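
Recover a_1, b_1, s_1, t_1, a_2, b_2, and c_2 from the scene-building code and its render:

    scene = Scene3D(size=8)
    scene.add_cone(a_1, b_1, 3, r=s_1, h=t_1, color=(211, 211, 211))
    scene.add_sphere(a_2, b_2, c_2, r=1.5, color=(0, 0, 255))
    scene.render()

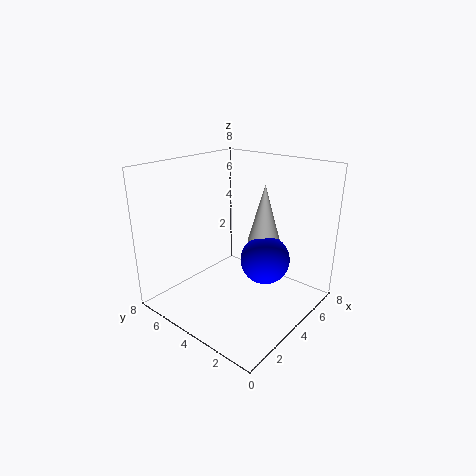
a_1 = 6.5, b_1 = 4, s_1 = 1, t_1 = 3.5, a_2 = 6, b_2 = 3.5, c_2 = 2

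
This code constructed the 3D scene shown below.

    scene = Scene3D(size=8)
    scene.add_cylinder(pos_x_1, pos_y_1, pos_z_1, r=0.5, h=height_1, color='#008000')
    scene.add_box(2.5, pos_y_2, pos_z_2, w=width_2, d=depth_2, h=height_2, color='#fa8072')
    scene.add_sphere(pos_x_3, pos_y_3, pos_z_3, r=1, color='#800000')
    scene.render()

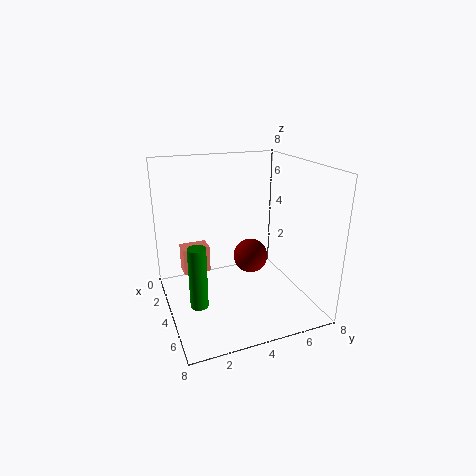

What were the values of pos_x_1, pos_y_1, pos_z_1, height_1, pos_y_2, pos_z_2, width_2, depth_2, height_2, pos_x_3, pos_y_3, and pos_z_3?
pos_x_1 = 4.5; pos_y_1 = 1.5; pos_z_1 = 0.5; height_1 = 3.5; pos_y_2 = 1; pos_z_2 = 2; width_2 = 1; depth_2 = 1.5; height_2 = 1.5; pos_x_3 = 3.5; pos_y_3 = 5; pos_z_3 = 2.5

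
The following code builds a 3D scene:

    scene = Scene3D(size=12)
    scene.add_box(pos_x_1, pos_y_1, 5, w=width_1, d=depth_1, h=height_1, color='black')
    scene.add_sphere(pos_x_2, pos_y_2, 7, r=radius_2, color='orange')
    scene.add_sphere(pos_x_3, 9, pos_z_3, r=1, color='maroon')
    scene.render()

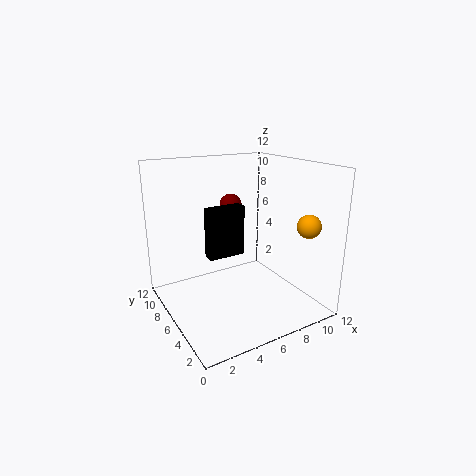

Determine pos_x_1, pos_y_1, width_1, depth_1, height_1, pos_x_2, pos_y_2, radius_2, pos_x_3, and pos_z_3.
pos_x_1 = 3, pos_y_1 = 5, width_1 = 3, depth_1 = 1, height_1 = 4, pos_x_2 = 11, pos_y_2 = 3, radius_2 = 1, pos_x_3 = 7, pos_z_3 = 8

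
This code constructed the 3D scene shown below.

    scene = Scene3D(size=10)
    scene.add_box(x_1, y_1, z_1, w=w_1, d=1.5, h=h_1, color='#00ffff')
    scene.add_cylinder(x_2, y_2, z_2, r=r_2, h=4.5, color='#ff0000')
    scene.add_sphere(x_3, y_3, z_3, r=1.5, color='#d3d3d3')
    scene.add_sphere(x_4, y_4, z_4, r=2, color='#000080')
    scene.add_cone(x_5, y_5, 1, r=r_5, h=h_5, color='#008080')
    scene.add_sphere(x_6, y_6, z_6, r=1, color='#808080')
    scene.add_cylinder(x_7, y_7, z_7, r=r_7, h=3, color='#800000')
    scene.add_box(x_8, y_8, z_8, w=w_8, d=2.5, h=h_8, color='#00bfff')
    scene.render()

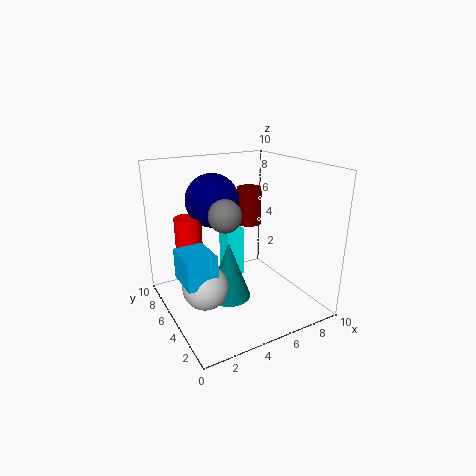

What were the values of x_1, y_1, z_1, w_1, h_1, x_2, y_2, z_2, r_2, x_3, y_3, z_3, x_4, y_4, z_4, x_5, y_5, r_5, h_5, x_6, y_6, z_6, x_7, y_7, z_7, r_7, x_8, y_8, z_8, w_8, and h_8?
x_1 = 5.5, y_1 = 7.5, z_1 = 0.5, w_1 = 1.5, h_1 = 4, x_2 = 2.5, y_2 = 8, z_2 = 1.5, r_2 = 1, x_3 = 2, y_3 = 4, z_3 = 2.5, x_4 = 4.5, y_4 = 8, z_4 = 7, x_5 = 4, y_5 = 4.5, r_5 = 1.5, h_5 = 4, x_6 = 3, y_6 = 3, z_6 = 7.5, x_7 = 8, y_7 = 8.5, z_7 = 4.5, r_7 = 1, x_8 = 0.5, y_8 = 3, z_8 = 3, w_8 = 2, h_8 = 2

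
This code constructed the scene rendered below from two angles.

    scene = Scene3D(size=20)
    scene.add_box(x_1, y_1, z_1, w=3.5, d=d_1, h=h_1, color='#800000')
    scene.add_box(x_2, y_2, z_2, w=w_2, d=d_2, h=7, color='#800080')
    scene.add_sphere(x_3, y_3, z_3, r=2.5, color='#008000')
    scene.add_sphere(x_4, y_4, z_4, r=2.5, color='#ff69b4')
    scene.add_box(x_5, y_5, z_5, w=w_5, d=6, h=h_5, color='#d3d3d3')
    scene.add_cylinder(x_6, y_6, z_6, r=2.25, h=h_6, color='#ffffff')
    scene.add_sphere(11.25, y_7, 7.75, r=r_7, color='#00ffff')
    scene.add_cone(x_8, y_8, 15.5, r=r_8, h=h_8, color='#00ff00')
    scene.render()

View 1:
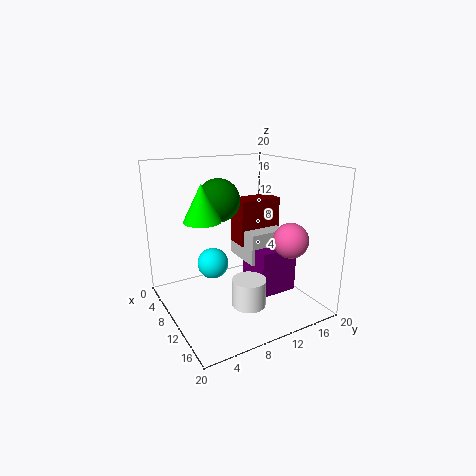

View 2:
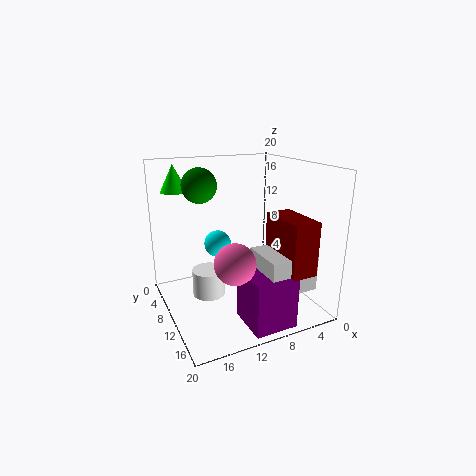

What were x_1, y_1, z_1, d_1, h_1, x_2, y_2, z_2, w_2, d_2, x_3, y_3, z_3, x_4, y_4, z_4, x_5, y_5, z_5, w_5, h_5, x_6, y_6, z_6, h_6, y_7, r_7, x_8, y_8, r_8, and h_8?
x_1 = 3.5
y_1 = 12.5
z_1 = 7
d_1 = 6.75
h_1 = 7
x_2 = 6
y_2 = 13.25
z_2 = 0.25
w_2 = 5.75
d_2 = 6
x_3 = 13.75
y_3 = 5.25
z_3 = 16.75
x_4 = 13.5
y_4 = 16.5
z_4 = 9.5
x_5 = 3
y_5 = 12.75
z_5 = 4.75
w_5 = 6.5
h_5 = 4.75
x_6 = 14.25
y_6 = 9.25
z_6 = 2
h_6 = 3.75
y_7 = 5.5
r_7 = 2
x_8 = 16.5
y_8 = 2
r_8 = 2
h_8 = 4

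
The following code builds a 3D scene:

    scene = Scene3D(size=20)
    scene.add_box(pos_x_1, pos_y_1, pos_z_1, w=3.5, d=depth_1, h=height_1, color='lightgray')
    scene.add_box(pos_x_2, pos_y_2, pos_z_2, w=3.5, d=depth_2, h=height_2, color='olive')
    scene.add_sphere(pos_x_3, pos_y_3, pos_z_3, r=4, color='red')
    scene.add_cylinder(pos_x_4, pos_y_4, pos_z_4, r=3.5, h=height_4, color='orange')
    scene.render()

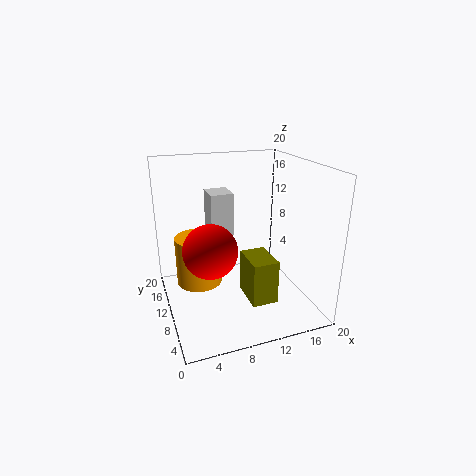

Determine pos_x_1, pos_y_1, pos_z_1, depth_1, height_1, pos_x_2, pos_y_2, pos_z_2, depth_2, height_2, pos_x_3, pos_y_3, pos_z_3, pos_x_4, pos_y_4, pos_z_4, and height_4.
pos_x_1 = 7.5; pos_y_1 = 14.5; pos_z_1 = 8.5; depth_1 = 4; height_1 = 6.5; pos_x_2 = 10; pos_y_2 = 4; pos_z_2 = 2.5; depth_2 = 5; height_2 = 6; pos_x_3 = 6.5; pos_y_3 = 12; pos_z_3 = 7.5; pos_x_4 = 5.5; pos_y_4 = 15.5; pos_z_4 = 1; height_4 = 7.5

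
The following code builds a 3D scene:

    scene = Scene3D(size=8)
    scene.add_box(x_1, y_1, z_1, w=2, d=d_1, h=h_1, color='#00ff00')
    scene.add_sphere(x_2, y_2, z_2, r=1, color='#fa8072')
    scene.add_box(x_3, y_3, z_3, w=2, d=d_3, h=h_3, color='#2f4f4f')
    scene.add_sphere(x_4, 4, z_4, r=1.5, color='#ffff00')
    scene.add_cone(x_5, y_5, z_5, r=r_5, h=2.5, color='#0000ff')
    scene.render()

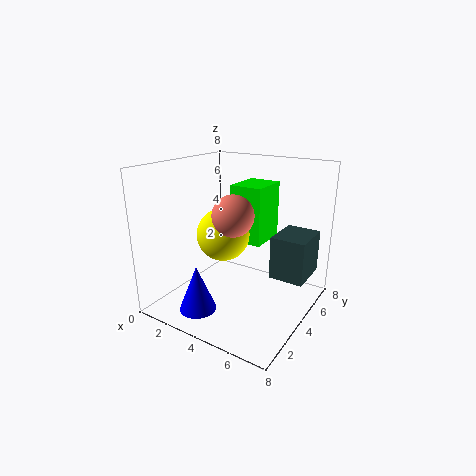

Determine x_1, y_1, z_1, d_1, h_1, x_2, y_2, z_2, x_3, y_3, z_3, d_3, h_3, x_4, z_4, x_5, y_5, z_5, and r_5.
x_1 = 2.5, y_1 = 5.5, z_1 = 3, d_1 = 2.5, h_1 = 3.5, x_2 = 5, y_2 = 2, z_2 = 6, x_3 = 5.5, y_3 = 5, z_3 = 1.5, d_3 = 2.5, h_3 = 2.5, x_4 = 3, z_4 = 4, x_5 = 3, y_5 = 1.5, z_5 = 0.5, r_5 = 1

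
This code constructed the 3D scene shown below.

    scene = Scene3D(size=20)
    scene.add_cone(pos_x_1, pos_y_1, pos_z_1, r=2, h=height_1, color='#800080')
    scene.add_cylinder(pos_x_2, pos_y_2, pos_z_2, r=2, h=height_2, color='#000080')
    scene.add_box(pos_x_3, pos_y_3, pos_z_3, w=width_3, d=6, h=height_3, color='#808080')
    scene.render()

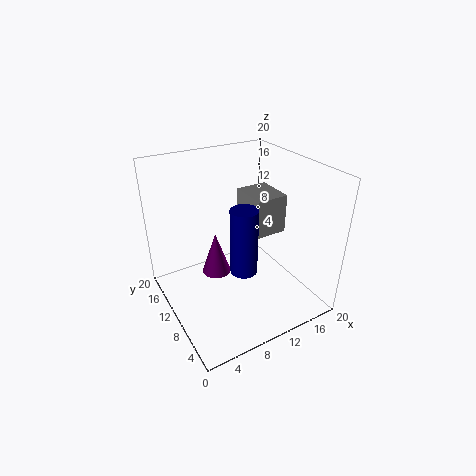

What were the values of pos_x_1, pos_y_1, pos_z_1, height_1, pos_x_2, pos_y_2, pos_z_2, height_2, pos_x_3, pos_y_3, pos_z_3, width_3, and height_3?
pos_x_1 = 7, pos_y_1 = 11, pos_z_1 = 5, height_1 = 6, pos_x_2 = 11, pos_y_2 = 10, pos_z_2 = 4, height_2 = 10, pos_x_3 = 14, pos_y_3 = 11, pos_z_3 = 8, width_3 = 5, height_3 = 6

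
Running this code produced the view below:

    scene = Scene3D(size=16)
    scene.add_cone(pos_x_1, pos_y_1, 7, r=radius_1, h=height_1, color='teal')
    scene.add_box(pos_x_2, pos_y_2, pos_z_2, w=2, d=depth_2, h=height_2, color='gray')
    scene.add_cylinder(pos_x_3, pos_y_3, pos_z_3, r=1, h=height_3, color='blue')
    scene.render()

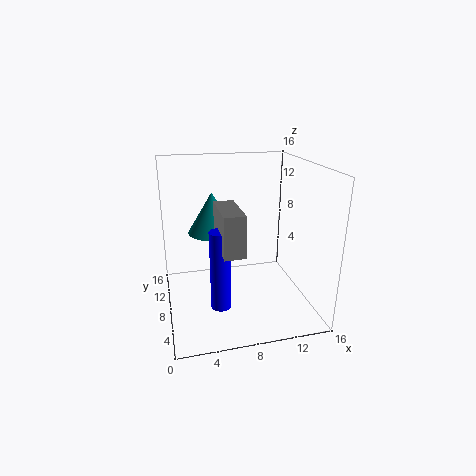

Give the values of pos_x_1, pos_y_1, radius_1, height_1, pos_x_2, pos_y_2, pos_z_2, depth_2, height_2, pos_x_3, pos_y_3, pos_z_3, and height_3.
pos_x_1 = 6; pos_y_1 = 13; radius_1 = 3; height_1 = 5; pos_x_2 = 5; pos_y_2 = 1; pos_z_2 = 9; depth_2 = 5; height_2 = 4; pos_x_3 = 5; pos_y_3 = 3; pos_z_3 = 3; height_3 = 8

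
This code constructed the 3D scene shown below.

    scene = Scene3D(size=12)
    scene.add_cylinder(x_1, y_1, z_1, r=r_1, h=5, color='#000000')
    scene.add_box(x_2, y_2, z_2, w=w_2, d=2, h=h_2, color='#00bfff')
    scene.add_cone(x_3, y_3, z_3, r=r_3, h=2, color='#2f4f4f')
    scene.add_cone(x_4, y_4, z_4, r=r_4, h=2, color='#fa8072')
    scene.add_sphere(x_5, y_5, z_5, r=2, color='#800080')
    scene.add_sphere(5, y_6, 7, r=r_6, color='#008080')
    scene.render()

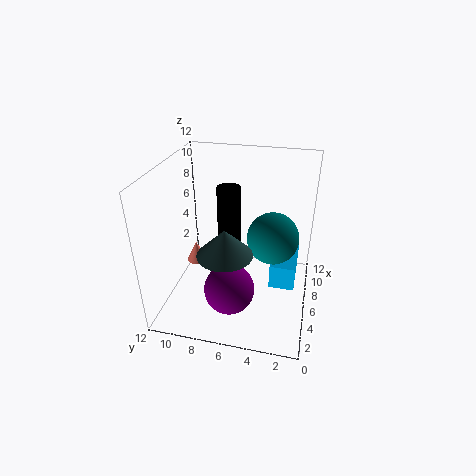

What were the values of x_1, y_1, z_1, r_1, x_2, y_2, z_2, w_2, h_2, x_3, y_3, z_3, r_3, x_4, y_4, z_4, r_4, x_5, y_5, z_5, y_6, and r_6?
x_1 = 7
y_1 = 7
z_1 = 5
r_1 = 1
x_2 = 4
y_2 = 1
z_2 = 3
w_2 = 4
h_2 = 2
x_3 = 2
y_3 = 6
z_3 = 7
r_3 = 2
x_4 = 9
y_4 = 11
z_4 = 1
r_4 = 1
x_5 = 3
y_5 = 6
z_5 = 3
y_6 = 3
r_6 = 2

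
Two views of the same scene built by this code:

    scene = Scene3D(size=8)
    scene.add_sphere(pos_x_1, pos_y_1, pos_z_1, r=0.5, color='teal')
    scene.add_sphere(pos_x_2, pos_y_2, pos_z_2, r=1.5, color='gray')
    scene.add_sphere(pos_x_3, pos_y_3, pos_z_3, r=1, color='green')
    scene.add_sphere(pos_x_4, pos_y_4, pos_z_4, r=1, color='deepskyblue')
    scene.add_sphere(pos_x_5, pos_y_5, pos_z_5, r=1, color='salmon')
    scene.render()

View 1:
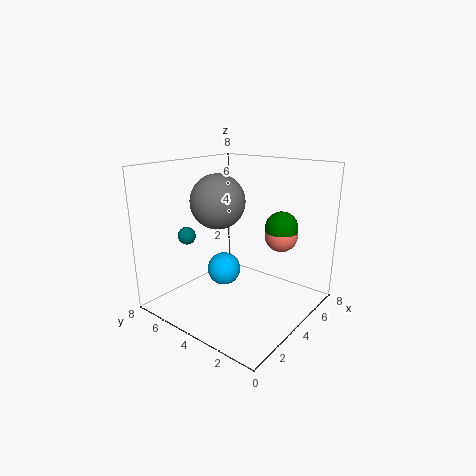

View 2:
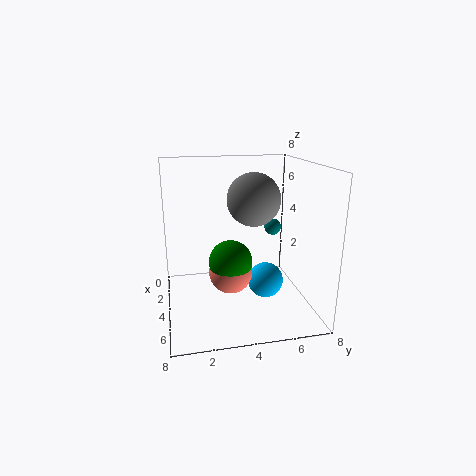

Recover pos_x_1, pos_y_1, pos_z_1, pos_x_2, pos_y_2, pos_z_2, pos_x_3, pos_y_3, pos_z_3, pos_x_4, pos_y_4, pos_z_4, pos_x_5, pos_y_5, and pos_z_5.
pos_x_1 = 2.5; pos_y_1 = 6.5; pos_z_1 = 4; pos_x_2 = 3.5; pos_y_2 = 5; pos_z_2 = 6; pos_x_3 = 7; pos_y_3 = 3; pos_z_3 = 4; pos_x_4 = 4.5; pos_y_4 = 5.5; pos_z_4 = 1.5; pos_x_5 = 7; pos_y_5 = 3; pos_z_5 = 3.5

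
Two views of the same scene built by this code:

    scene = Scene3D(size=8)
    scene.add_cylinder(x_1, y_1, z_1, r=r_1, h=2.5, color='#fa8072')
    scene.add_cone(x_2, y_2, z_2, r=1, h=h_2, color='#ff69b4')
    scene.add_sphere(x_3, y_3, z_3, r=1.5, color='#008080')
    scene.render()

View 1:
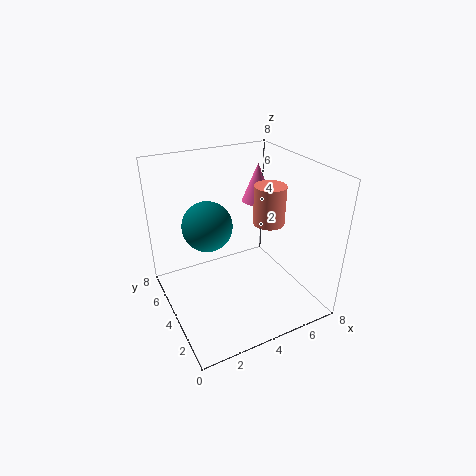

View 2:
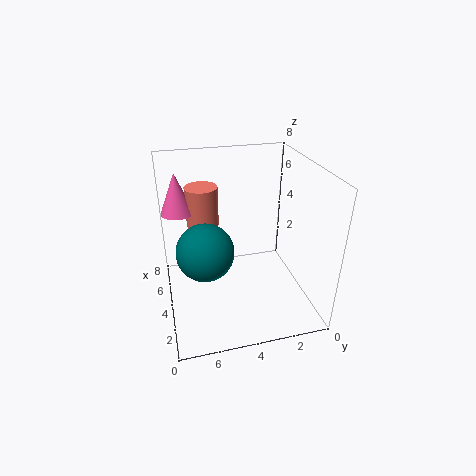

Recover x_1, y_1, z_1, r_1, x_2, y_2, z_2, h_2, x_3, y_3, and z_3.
x_1 = 7, y_1 = 5.5, z_1 = 3.5, r_1 = 1, x_2 = 7, y_2 = 7, z_2 = 4.5, h_2 = 2.5, x_3 = 3, y_3 = 6, z_3 = 4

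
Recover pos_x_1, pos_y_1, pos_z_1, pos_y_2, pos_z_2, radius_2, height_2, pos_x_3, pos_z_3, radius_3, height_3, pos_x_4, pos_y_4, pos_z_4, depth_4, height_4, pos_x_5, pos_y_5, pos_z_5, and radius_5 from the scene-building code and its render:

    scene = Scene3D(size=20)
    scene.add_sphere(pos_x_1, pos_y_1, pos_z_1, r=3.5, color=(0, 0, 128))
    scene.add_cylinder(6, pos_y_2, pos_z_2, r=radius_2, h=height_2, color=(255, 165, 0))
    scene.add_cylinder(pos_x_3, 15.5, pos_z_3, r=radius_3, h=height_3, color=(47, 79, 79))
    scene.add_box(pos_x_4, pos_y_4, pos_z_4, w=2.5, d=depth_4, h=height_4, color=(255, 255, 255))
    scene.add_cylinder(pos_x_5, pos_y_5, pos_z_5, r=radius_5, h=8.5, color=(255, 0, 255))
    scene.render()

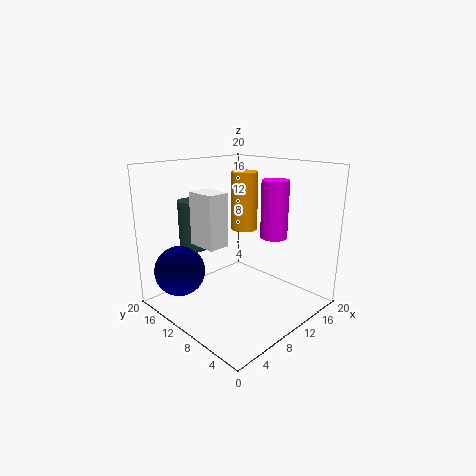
pos_x_1 = 3.5
pos_y_1 = 15
pos_z_1 = 5.5
pos_y_2 = 5
pos_z_2 = 13.5
radius_2 = 1.5
height_2 = 6.5
pos_x_3 = 6.5
pos_z_3 = 8
radius_3 = 2
height_3 = 7
pos_x_4 = 1
pos_y_4 = 5
pos_z_4 = 12
depth_4 = 3.5
height_4 = 6
pos_x_5 = 16
pos_y_5 = 8.5
pos_z_5 = 9
radius_5 = 2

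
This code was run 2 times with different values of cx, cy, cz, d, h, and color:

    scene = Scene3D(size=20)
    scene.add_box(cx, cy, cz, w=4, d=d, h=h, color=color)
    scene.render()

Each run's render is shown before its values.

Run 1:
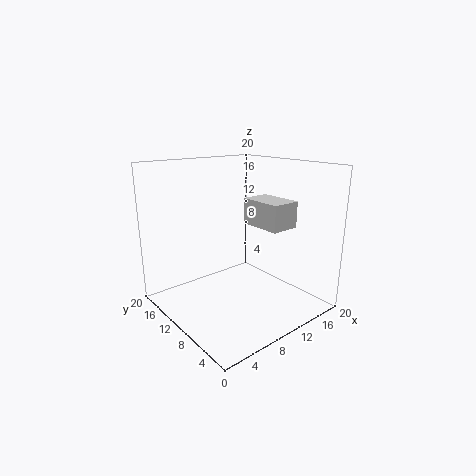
cx = 11; cy = 4; cz = 12; d = 6; h = 3.5; color = 'lightgray'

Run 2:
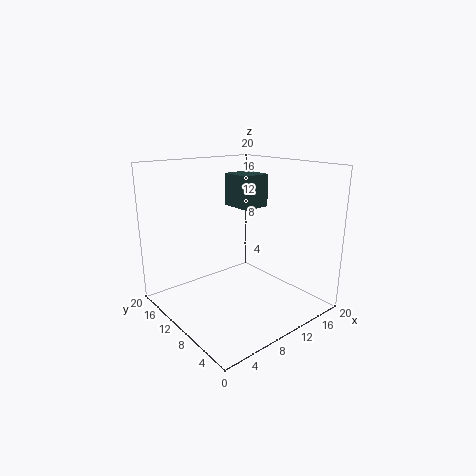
cx = 10.5; cy = 9; cz = 14; d = 4.5; h = 4.5; color = 'darkslategray'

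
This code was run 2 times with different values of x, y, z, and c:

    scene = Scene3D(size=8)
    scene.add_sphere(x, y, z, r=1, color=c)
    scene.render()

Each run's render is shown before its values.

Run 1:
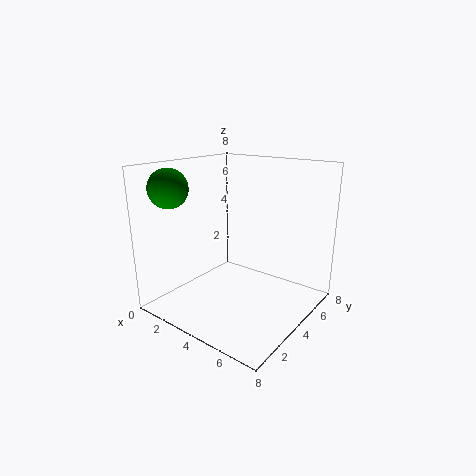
x = 2, y = 1, z = 7, c = 'green'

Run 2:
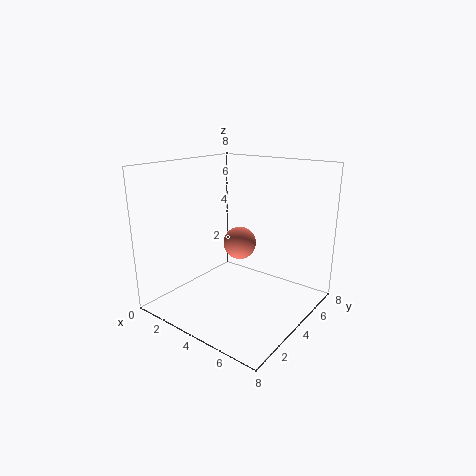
x = 3, y = 5.5, z = 3, c = 'salmon'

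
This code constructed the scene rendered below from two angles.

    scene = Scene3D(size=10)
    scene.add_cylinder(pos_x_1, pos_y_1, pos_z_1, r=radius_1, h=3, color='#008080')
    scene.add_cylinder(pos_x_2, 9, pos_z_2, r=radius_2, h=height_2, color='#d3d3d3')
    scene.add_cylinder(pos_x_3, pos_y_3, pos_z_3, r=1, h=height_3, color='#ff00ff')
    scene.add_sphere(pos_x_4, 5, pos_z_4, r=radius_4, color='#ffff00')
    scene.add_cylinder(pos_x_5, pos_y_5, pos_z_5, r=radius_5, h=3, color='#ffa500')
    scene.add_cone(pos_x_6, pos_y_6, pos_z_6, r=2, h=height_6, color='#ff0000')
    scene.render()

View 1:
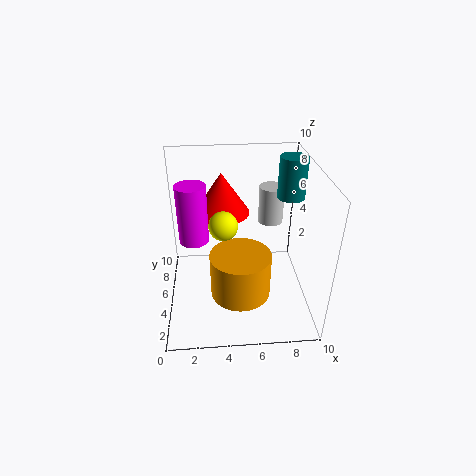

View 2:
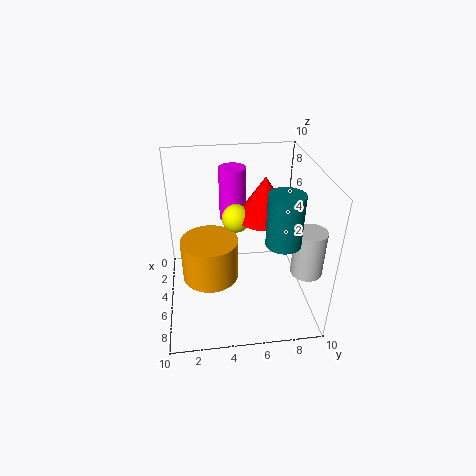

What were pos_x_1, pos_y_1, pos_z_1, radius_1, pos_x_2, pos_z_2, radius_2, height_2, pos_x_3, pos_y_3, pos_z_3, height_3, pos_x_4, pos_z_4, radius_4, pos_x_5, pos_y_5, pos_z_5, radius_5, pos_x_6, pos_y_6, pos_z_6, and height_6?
pos_x_1 = 9, pos_y_1 = 7, pos_z_1 = 7, radius_1 = 1, pos_x_2 = 8, pos_z_2 = 4, radius_2 = 1, height_2 = 3, pos_x_3 = 2, pos_y_3 = 5, pos_z_3 = 5, height_3 = 4, pos_x_4 = 4, pos_z_4 = 6, radius_4 = 1, pos_x_5 = 5, pos_y_5 = 3, pos_z_5 = 2, radius_5 = 2, pos_x_6 = 4, pos_y_6 = 7, pos_z_6 = 6, height_6 = 3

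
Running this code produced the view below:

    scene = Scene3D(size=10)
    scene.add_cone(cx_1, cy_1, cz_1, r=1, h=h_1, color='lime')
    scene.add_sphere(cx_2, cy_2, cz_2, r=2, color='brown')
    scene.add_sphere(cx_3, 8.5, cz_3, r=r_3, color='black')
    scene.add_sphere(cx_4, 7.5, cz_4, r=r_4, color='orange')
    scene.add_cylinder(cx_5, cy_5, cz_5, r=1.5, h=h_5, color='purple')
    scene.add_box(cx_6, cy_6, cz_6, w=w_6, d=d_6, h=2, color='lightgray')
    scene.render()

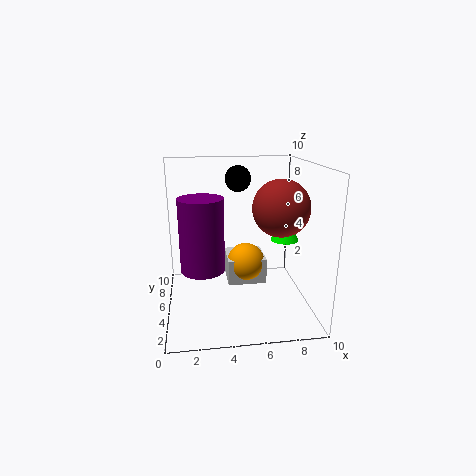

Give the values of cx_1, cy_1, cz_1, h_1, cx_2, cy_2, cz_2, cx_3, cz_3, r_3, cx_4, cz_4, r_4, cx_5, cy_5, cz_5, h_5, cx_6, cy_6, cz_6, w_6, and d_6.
cx_1 = 8.5, cy_1 = 5.5, cz_1 = 4.5, h_1 = 2, cx_2 = 8, cy_2 = 5, cz_2 = 7, cx_3 = 5.5, cz_3 = 8.5, r_3 = 1, cx_4 = 6, cz_4 = 2, r_4 = 1.5, cx_5 = 2.5, cy_5 = 4.5, cz_5 = 3, h_5 = 5, cx_6 = 4.5, cy_6 = 6.5, cz_6 = 0.5, w_6 = 3, d_6 = 3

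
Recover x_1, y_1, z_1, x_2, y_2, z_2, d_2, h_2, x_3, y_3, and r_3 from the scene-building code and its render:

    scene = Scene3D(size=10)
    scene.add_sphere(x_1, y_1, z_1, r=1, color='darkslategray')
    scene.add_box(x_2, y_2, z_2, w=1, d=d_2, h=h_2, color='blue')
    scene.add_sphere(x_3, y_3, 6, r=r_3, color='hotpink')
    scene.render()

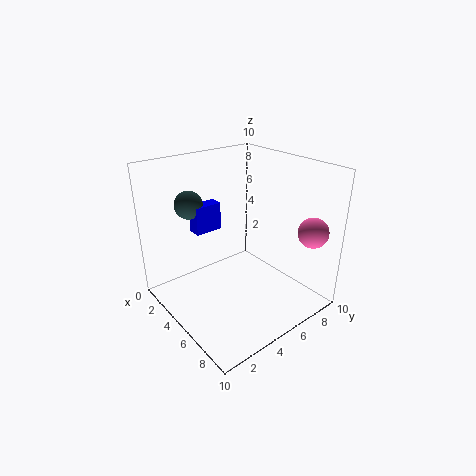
x_1 = 2
y_1 = 3
z_1 = 7
x_2 = 2
y_2 = 3
z_2 = 5
d_2 = 2
h_2 = 2
x_3 = 9
y_3 = 8
r_3 = 1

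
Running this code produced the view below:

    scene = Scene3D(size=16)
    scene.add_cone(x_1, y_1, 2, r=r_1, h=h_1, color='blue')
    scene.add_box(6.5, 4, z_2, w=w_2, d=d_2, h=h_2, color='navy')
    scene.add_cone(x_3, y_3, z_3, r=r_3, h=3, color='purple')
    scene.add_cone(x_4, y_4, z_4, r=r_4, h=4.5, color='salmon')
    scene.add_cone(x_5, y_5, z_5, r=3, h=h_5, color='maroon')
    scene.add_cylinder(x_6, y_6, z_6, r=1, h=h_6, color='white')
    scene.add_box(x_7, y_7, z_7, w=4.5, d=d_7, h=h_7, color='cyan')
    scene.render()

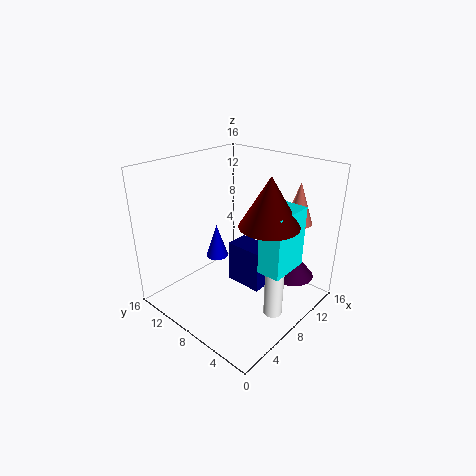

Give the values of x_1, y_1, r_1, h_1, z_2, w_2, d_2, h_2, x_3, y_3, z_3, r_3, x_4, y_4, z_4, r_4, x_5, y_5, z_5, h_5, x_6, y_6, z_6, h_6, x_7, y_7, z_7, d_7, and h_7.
x_1 = 11, y_1 = 14.5, r_1 = 1.5, h_1 = 4.5, z_2 = 3.5, w_2 = 2.5, d_2 = 4, h_2 = 4.5, x_3 = 12.5, y_3 = 3.5, z_3 = 3, r_3 = 2.5, x_4 = 12, y_4 = 3, z_4 = 10, r_4 = 1.5, x_5 = 7.5, y_5 = 3.5, z_5 = 11, h_5 = 5, x_6 = 7.5, y_6 = 2.5, z_6 = 1, h_6 = 6.5, x_7 = 6.5, y_7 = 1.5, z_7 = 6, d_7 = 2.5, h_7 = 6.5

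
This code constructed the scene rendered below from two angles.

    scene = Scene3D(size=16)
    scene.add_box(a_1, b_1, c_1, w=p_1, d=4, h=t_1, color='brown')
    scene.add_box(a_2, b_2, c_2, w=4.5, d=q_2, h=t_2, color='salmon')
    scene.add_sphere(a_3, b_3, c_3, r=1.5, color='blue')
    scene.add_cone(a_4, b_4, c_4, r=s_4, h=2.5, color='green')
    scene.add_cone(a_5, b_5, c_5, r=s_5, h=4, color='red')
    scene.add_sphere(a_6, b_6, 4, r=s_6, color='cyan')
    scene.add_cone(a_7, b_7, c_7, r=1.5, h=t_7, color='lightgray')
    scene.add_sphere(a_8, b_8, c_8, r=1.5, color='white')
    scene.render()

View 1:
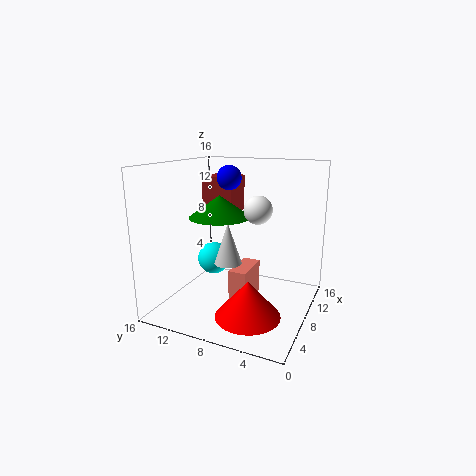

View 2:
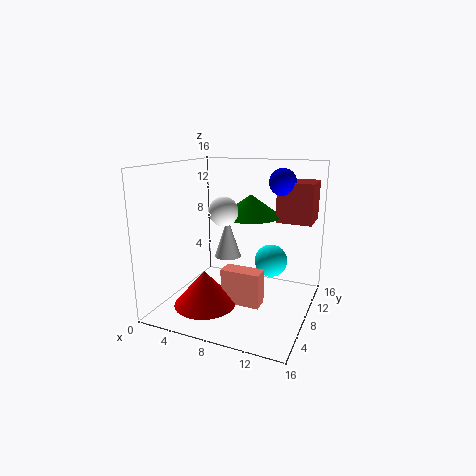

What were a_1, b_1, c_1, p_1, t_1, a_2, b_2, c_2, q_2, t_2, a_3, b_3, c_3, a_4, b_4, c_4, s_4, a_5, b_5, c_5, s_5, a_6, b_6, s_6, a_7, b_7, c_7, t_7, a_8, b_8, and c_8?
a_1 = 11.5
b_1 = 10.5
c_1 = 9.5
p_1 = 4
t_1 = 4.5
a_2 = 6.5
b_2 = 6.5
c_2 = 0.5
q_2 = 2
t_2 = 4
a_3 = 12
b_3 = 11
c_3 = 14
a_4 = 8.5
b_4 = 10.5
c_4 = 10
s_4 = 3.5
a_5 = 5
b_5 = 5.5
c_5 = 0.5
s_5 = 3.5
a_6 = 10.5
b_6 = 12.5
s_6 = 2
a_7 = 6.5
b_7 = 8.5
c_7 = 5.5
t_7 = 4.5
a_8 = 7.5
b_8 = 5.5
c_8 = 11.5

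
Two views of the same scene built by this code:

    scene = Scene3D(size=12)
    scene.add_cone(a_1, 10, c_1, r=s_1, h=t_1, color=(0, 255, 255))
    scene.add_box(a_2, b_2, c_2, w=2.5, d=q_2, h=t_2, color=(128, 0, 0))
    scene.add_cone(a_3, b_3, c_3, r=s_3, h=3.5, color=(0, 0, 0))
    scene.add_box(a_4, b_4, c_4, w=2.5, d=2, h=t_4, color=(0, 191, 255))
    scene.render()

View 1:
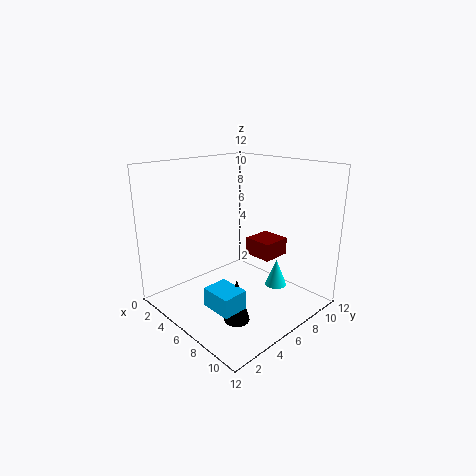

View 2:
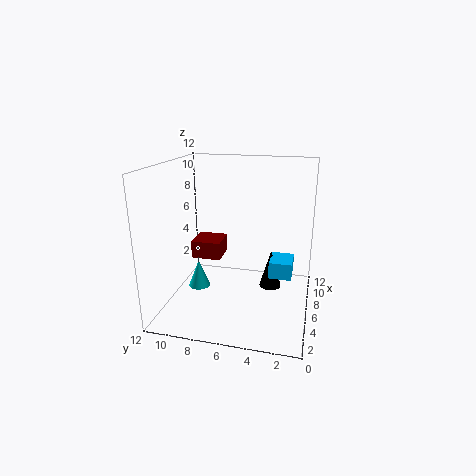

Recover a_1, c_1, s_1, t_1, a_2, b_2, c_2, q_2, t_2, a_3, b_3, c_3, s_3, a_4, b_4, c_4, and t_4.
a_1 = 7; c_1 = 0.5; s_1 = 1; t_1 = 2.5; a_2 = 5.5; b_2 = 7.5; c_2 = 4; q_2 = 2.5; t_2 = 1.5; a_3 = 8.5; b_3 = 3.5; c_3 = 0.5; s_3 = 1; a_4 = 7; b_4 = 1.5; c_4 = 2; t_4 = 1.5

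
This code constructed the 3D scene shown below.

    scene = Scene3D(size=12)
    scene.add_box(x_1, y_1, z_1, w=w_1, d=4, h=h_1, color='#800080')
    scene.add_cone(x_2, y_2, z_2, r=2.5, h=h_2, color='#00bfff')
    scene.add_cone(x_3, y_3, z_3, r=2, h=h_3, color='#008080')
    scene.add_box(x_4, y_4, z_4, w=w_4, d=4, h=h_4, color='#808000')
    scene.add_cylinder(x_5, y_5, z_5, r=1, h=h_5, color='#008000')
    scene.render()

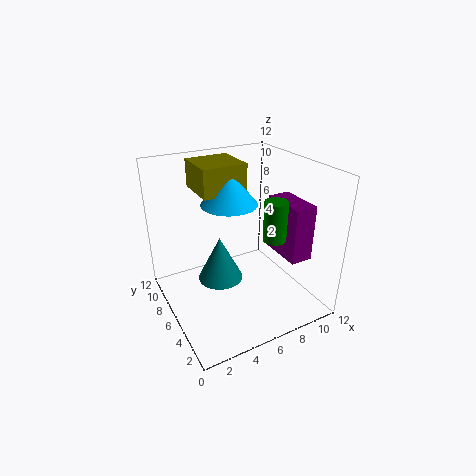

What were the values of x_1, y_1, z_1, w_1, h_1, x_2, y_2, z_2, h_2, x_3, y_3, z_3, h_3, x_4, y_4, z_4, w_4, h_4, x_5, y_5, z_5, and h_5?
x_1 = 10, y_1 = 3.5, z_1 = 3.5, w_1 = 2, h_1 = 5, x_2 = 6.5, y_2 = 8.5, z_2 = 8, h_2 = 3, x_3 = 5, y_3 = 7.5, z_3 = 1.5, h_3 = 4, x_4 = 4, y_4 = 8, z_4 = 9, w_4 = 4, h_4 = 2.5, x_5 = 9, y_5 = 5, z_5 = 5.5, h_5 = 3.5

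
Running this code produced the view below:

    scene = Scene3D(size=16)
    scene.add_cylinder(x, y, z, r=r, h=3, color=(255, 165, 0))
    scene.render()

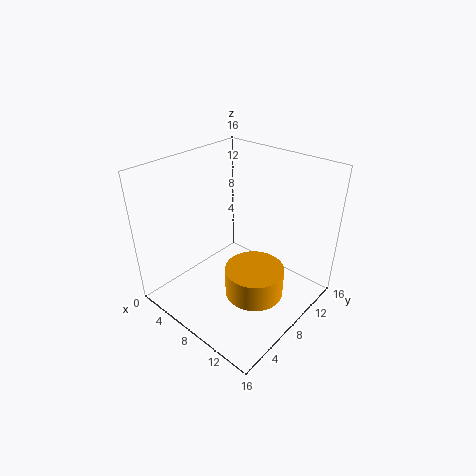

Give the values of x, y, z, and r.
x = 12
y = 6
z = 4
r = 3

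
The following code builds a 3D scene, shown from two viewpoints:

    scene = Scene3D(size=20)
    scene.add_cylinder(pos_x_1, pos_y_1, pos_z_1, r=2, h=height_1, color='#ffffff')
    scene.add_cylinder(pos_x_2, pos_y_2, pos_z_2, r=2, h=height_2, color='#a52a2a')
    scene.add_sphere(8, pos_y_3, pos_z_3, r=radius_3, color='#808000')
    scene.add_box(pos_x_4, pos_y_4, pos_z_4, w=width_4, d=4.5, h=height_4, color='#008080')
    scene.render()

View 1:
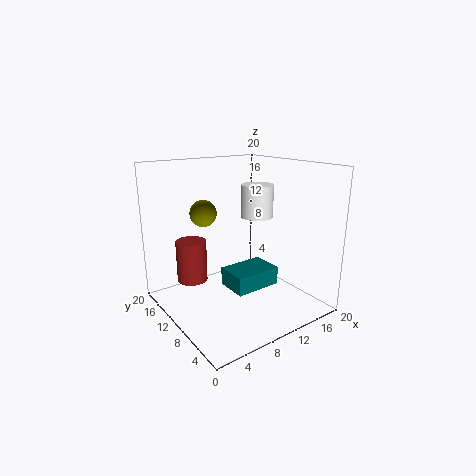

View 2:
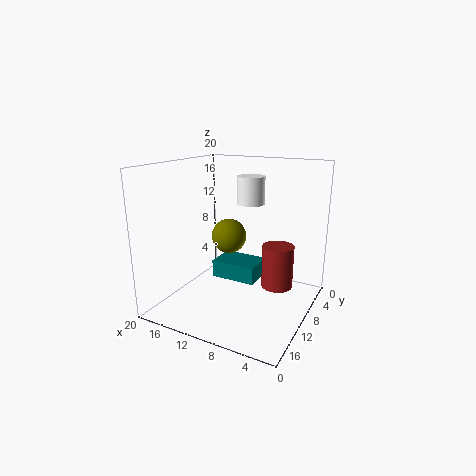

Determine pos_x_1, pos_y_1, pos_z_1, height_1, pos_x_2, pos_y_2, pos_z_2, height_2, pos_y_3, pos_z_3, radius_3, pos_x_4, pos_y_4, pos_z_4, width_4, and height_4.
pos_x_1 = 10, pos_y_1 = 6, pos_z_1 = 14, height_1 = 4, pos_x_2 = 3.5, pos_y_2 = 11.5, pos_z_2 = 5, height_2 = 5.5, pos_y_3 = 16, pos_z_3 = 12.5, radius_3 = 2, pos_x_4 = 7.5, pos_y_4 = 6, pos_z_4 = 3.5, width_4 = 6.5, height_4 = 2.5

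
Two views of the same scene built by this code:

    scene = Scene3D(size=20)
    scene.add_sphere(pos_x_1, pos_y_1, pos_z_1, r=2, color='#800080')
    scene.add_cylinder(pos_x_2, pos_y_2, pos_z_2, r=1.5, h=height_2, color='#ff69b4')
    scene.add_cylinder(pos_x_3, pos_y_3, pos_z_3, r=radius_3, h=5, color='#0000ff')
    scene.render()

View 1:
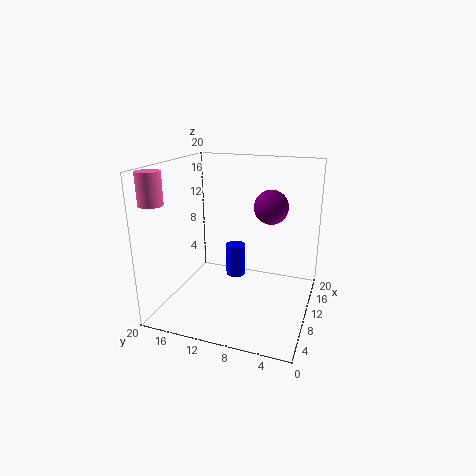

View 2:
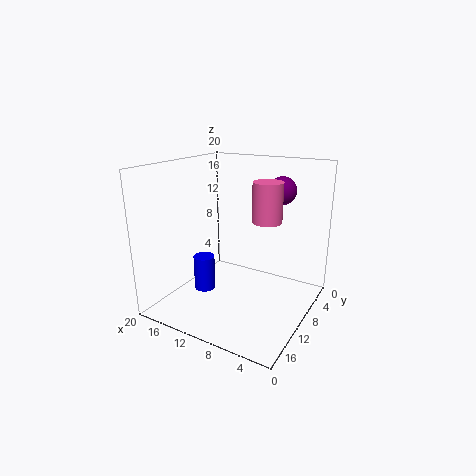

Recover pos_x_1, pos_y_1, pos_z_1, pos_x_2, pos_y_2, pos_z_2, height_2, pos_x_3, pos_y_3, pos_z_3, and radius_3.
pos_x_1 = 6
pos_y_1 = 4.5
pos_z_1 = 16
pos_x_2 = 2
pos_y_2 = 18
pos_z_2 = 16
height_2 = 4
pos_x_3 = 14.5
pos_y_3 = 12
pos_z_3 = 2
radius_3 = 1.5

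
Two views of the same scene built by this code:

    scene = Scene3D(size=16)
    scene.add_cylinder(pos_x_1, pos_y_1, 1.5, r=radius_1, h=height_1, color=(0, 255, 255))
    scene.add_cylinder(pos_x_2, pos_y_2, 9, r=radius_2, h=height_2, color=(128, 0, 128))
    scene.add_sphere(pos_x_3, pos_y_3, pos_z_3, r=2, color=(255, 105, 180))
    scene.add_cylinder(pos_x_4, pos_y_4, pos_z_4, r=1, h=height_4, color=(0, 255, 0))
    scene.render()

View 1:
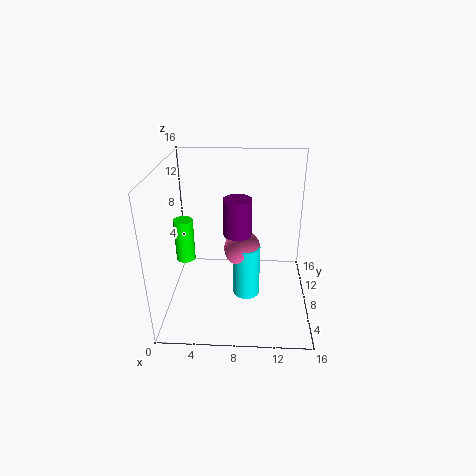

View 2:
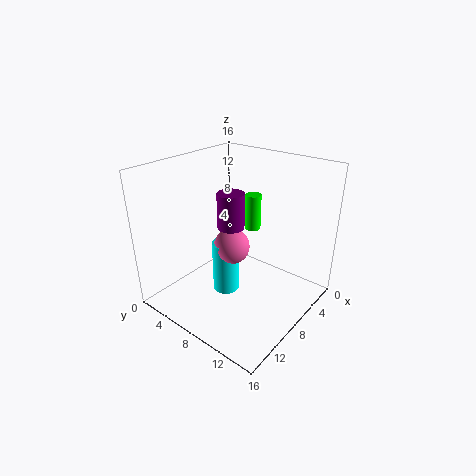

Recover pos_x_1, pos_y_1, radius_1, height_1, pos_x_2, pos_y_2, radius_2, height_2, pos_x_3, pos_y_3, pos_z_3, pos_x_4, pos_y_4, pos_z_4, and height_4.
pos_x_1 = 9; pos_y_1 = 7; radius_1 = 1.5; height_1 = 6; pos_x_2 = 8; pos_y_2 = 7; radius_2 = 1.5; height_2 = 4; pos_x_3 = 8.5; pos_y_3 = 7.5; pos_z_3 = 7; pos_x_4 = 2.5; pos_y_4 = 6; pos_z_4 = 6.5; height_4 = 4.5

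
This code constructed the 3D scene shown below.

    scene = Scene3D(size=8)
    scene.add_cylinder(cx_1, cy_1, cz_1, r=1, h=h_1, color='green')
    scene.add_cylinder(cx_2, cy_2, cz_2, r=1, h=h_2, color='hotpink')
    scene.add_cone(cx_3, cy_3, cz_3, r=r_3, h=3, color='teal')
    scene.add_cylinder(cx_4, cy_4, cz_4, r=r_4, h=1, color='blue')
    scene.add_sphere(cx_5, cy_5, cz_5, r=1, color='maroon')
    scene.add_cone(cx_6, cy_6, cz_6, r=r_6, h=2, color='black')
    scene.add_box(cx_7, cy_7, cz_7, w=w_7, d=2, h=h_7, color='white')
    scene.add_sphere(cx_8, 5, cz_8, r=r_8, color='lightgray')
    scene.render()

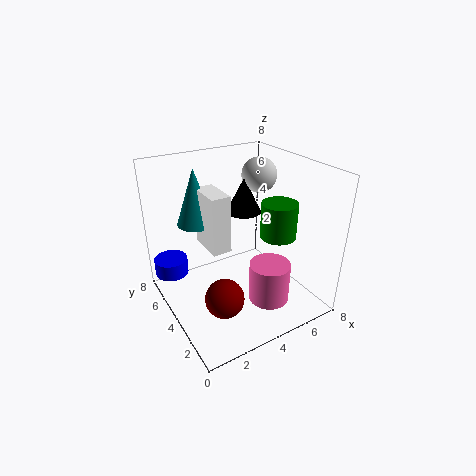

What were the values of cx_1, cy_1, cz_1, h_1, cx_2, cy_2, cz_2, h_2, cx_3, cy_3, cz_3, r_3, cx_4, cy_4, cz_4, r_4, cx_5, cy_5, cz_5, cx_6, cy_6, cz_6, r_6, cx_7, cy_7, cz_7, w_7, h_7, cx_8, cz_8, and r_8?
cx_1 = 6
cy_1 = 3
cz_1 = 4
h_1 = 2
cx_2 = 4
cy_2 = 1
cz_2 = 2
h_2 = 2
cx_3 = 2
cy_3 = 5
cz_3 = 5
r_3 = 1
cx_4 = 1
cy_4 = 7
cz_4 = 1
r_4 = 1
cx_5 = 2
cy_5 = 2
cz_5 = 2
cx_6 = 5
cy_6 = 5
cz_6 = 5
r_6 = 1
cx_7 = 2
cy_7 = 3
cz_7 = 4
w_7 = 1
h_7 = 3
cx_8 = 6
cz_8 = 7
r_8 = 1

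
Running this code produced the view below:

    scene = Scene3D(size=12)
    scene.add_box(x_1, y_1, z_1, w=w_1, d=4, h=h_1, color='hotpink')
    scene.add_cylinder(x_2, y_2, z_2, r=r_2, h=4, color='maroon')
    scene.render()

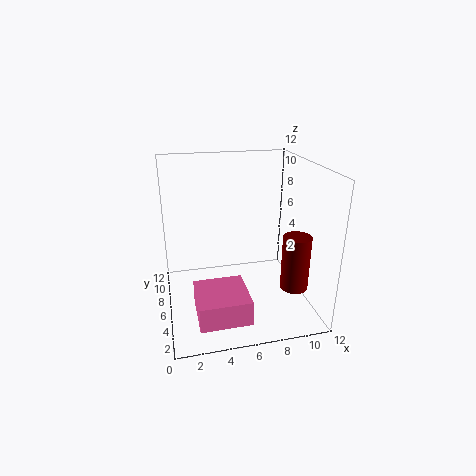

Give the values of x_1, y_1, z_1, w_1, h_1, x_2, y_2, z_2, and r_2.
x_1 = 2, y_1 = 1, z_1 = 1, w_1 = 4, h_1 = 2, x_2 = 9, y_2 = 1, z_2 = 4, r_2 = 1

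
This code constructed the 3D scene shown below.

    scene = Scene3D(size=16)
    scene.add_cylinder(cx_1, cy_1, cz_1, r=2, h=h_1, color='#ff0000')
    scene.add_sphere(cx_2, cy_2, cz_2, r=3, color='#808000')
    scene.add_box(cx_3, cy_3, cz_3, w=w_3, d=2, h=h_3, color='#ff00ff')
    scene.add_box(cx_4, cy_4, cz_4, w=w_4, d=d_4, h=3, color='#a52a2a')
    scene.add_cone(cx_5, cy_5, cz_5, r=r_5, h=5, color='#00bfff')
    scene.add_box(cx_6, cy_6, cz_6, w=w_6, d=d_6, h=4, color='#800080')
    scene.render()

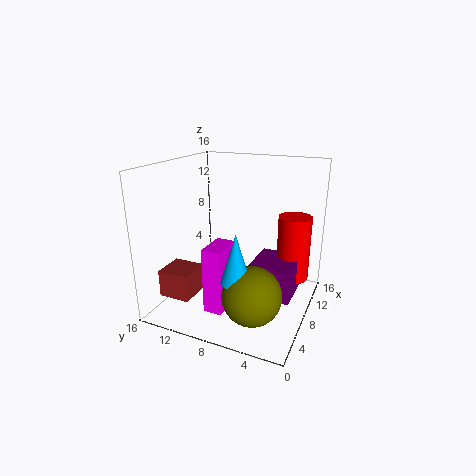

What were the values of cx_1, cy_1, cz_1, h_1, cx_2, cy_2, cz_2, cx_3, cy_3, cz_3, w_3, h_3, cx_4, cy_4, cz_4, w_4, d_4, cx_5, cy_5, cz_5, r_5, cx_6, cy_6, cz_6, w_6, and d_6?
cx_1 = 13.5, cy_1 = 3, cz_1 = 1.5, h_1 = 8, cx_2 = 3.5, cy_2 = 4.5, cz_2 = 4, cx_3 = 2.5, cy_3 = 7.5, cz_3 = 1.5, w_3 = 3.5, h_3 = 7, cx_4 = 2.5, cy_4 = 11.5, cz_4 = 2, w_4 = 3.5, d_4 = 3.5, cx_5 = 3, cy_5 = 6, cz_5 = 5.5, r_5 = 1.5, cx_6 = 8.5, cy_6 = 2, cz_6 = 0.5, w_6 = 5.5, d_6 = 5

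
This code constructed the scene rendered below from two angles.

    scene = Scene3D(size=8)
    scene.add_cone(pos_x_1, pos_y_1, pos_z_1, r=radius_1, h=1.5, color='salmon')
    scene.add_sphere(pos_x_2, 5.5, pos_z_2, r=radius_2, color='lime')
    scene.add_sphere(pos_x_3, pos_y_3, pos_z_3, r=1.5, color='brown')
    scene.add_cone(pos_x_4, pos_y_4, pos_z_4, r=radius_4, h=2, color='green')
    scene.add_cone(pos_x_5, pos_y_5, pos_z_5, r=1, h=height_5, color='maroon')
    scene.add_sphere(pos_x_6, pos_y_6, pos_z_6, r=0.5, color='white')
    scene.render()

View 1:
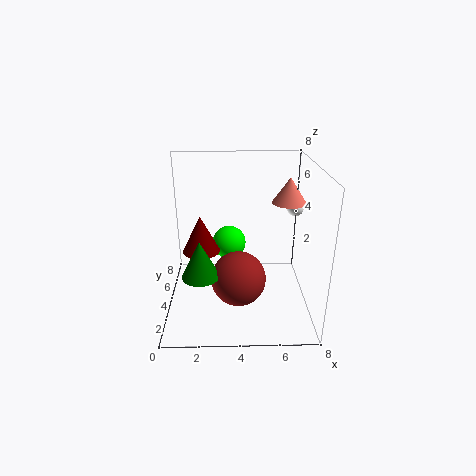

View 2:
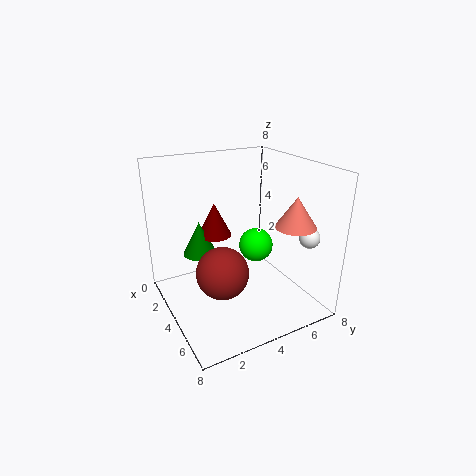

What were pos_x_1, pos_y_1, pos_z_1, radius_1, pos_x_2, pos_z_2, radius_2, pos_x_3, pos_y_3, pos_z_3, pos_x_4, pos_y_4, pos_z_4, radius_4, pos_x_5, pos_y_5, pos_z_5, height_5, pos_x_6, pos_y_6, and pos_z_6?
pos_x_1 = 7, pos_y_1 = 5.5, pos_z_1 = 5.5, radius_1 = 1, pos_x_2 = 3.5, pos_z_2 = 3, radius_2 = 1, pos_x_3 = 4, pos_y_3 = 3, pos_z_3 = 2, pos_x_4 = 2, pos_y_4 = 2.5, pos_z_4 = 2.5, radius_4 = 1, pos_x_5 = 2, pos_y_5 = 3.5, pos_z_5 = 3.5, height_5 = 2, pos_x_6 = 7.5, pos_y_6 = 6, pos_z_6 = 5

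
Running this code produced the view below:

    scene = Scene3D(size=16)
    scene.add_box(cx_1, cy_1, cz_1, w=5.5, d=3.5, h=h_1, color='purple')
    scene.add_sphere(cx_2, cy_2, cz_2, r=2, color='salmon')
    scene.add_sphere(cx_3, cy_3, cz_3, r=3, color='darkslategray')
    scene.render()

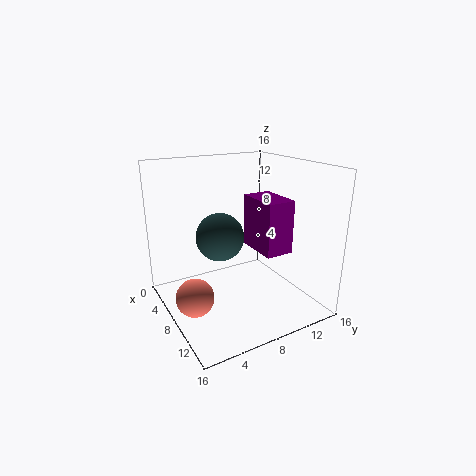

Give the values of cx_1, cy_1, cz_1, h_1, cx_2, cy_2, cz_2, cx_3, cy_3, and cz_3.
cx_1 = 3.5; cy_1 = 11.5; cz_1 = 5; h_1 = 6.5; cx_2 = 9.5; cy_2 = 2; cz_2 = 3; cx_3 = 3.5; cy_3 = 8; cz_3 = 6.5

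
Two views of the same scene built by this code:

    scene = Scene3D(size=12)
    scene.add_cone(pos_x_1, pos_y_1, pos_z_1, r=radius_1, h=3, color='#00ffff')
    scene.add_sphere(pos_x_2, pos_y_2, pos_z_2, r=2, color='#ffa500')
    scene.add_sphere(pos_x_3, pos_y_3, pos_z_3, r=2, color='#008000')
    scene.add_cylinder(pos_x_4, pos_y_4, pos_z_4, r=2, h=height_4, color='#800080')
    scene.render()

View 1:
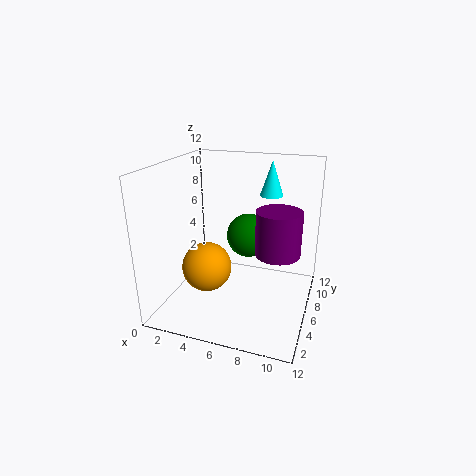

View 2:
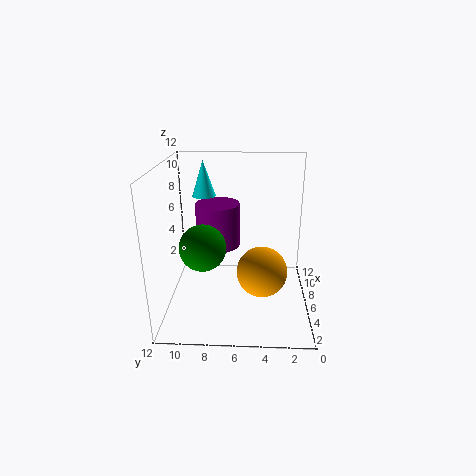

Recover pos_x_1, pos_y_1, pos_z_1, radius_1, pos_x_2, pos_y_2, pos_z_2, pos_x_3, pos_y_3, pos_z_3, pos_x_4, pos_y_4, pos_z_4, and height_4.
pos_x_1 = 8; pos_y_1 = 9; pos_z_1 = 9; radius_1 = 1; pos_x_2 = 4; pos_y_2 = 4; pos_z_2 = 4; pos_x_3 = 6; pos_y_3 = 9; pos_z_3 = 5; pos_x_4 = 9; pos_y_4 = 8; pos_z_4 = 4; height_4 = 4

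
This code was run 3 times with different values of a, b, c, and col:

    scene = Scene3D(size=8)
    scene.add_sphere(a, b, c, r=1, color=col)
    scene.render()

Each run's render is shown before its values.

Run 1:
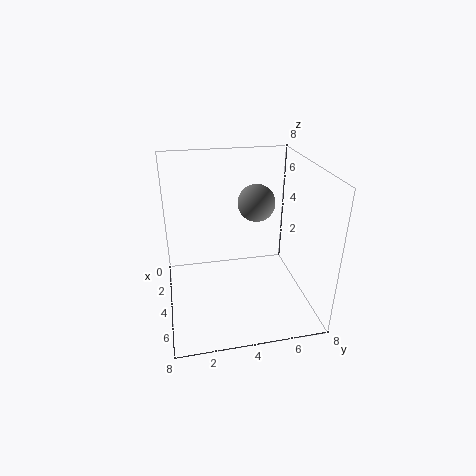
a = 4, b = 5, c = 6, col = 'gray'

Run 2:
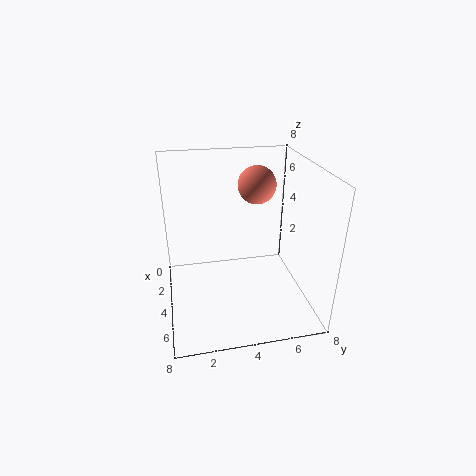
a = 4, b = 5, c = 7, col = 'salmon'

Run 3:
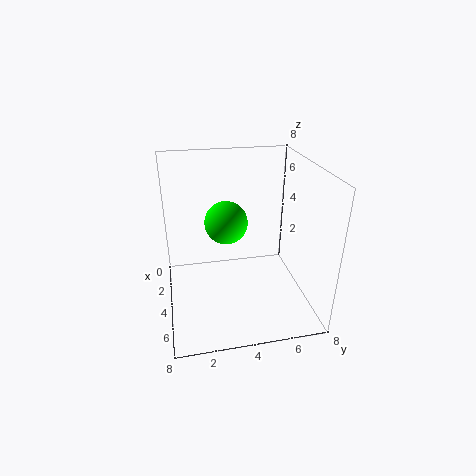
a = 6, b = 3, c = 6, col = 'lime'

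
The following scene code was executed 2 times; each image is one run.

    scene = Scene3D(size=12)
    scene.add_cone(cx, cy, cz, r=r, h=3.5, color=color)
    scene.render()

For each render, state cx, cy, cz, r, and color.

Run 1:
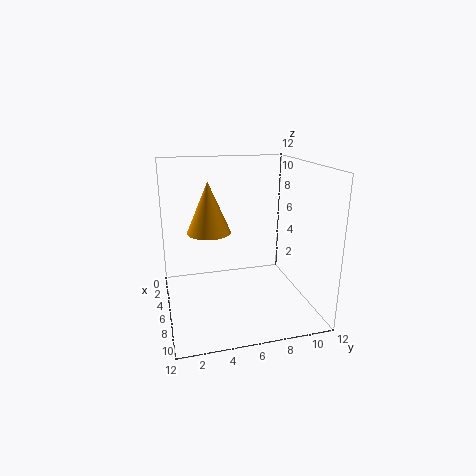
cx = 9.5
cy = 3
cz = 8
r = 1.5
color = 'orange'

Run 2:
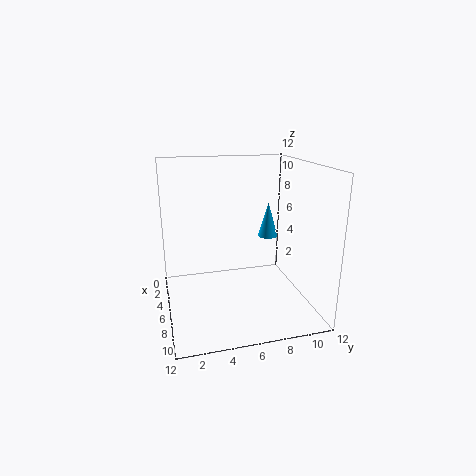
cx = 1
cy = 10.5
cz = 4
r = 1
color = 'deepskyblue'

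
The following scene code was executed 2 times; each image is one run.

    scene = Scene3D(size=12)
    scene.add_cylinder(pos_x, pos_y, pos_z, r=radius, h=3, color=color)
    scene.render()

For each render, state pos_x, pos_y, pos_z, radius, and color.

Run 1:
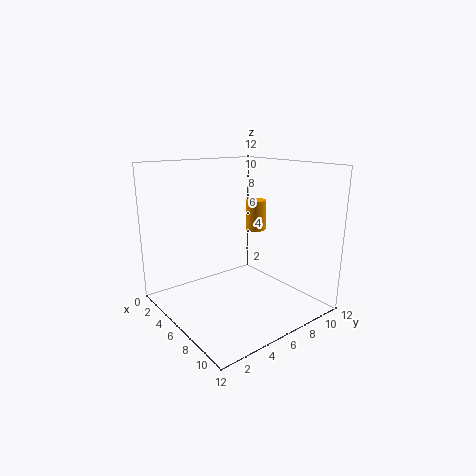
pos_x = 2.5
pos_y = 11
pos_z = 5
radius = 1
color = 'orange'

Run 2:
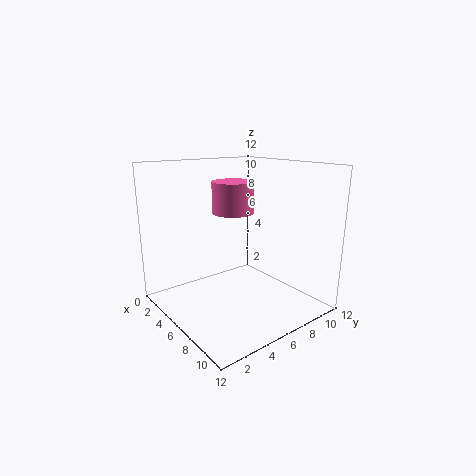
pos_x = 2
pos_y = 8.5
pos_z = 7
radius = 2
color = 'hotpink'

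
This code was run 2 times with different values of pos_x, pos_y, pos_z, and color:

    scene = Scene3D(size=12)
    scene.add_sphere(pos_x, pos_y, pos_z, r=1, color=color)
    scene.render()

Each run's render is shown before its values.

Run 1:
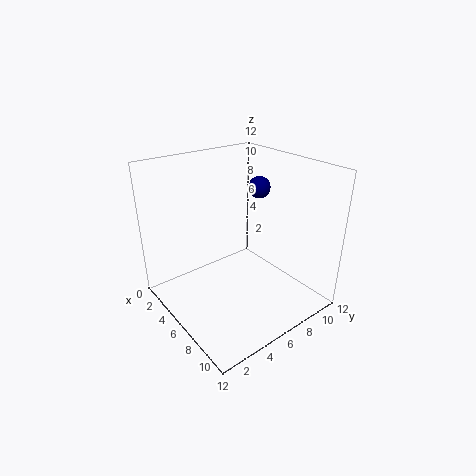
pos_x = 4
pos_y = 10
pos_z = 9
color = 'navy'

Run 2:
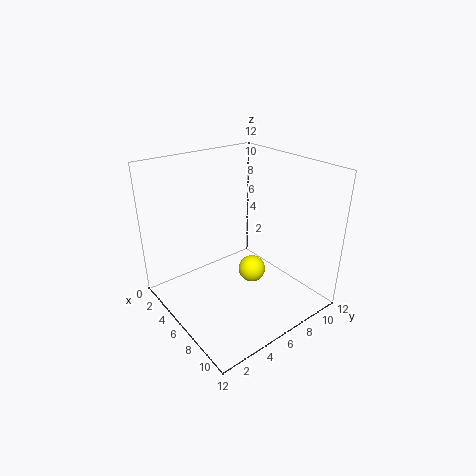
pos_x = 9
pos_y = 5
pos_z = 5
color = 'yellow'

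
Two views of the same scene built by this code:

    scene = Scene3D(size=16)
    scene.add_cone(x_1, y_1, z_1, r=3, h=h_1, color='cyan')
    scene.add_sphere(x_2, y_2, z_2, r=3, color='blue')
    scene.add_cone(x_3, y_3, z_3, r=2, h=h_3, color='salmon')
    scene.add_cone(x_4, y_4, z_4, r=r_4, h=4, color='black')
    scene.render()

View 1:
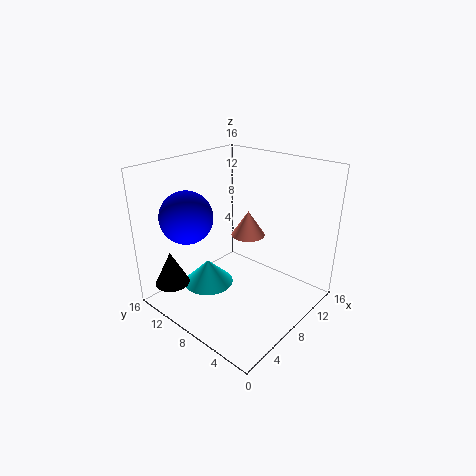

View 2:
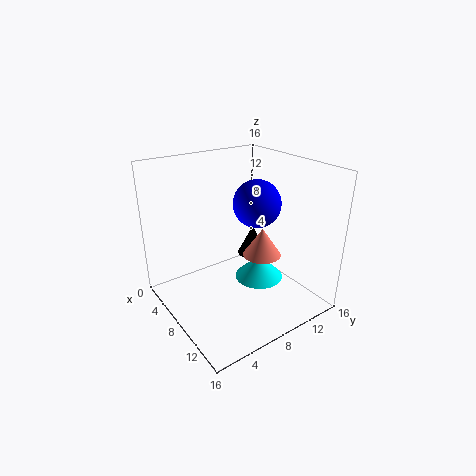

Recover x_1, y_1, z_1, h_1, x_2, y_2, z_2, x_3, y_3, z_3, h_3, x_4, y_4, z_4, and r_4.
x_1 = 7, y_1 = 12, z_1 = 1, h_1 = 3, x_2 = 5, y_2 = 13, z_2 = 10, x_3 = 11, y_3 = 9, z_3 = 7, h_3 = 3, x_4 = 3, y_4 = 14, z_4 = 2, r_4 = 2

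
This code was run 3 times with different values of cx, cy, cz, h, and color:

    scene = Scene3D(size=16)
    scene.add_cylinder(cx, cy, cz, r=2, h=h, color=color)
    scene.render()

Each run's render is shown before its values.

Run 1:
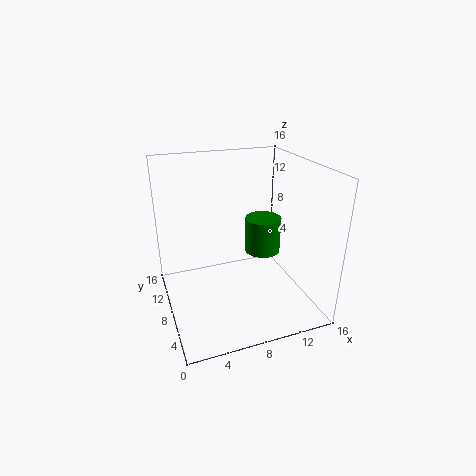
cx = 11, cy = 8, cz = 6, h = 4, color = 'green'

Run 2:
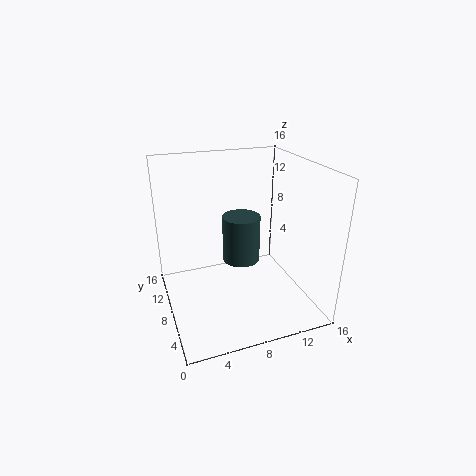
cx = 8, cy = 7, cz = 6, h = 5, color = 'darkslategray'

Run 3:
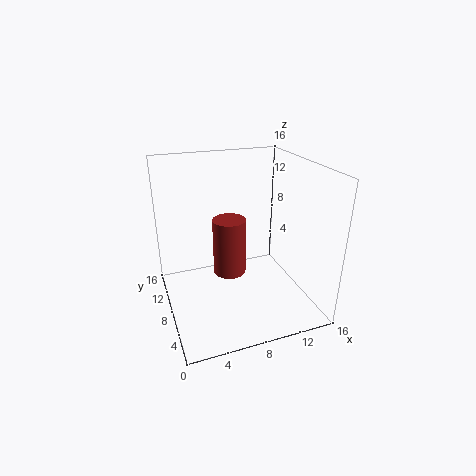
cx = 8, cy = 11, cz = 2, h = 7, color = 'brown'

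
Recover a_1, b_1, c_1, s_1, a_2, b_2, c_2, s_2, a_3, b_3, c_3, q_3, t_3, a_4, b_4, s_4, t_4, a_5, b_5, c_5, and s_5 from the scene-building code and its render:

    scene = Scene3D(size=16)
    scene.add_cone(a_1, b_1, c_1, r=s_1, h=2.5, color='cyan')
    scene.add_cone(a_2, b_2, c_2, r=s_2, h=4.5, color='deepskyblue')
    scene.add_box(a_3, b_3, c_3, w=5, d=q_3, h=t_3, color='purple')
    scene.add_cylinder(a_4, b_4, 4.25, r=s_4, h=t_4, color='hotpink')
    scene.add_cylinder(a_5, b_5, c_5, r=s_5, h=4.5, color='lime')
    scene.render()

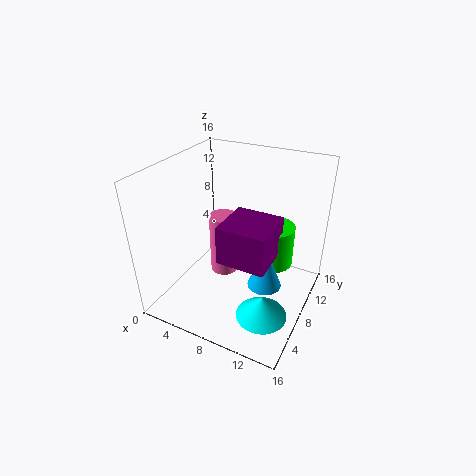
a_1 = 12.5; b_1 = 4.75; c_1 = 1.25; s_1 = 2.75; a_2 = 12.25; b_2 = 5.75; c_2 = 4.75; s_2 = 1.75; a_3 = 8; b_3 = 3.25; c_3 = 7.75; q_3 = 5; t_3 = 4; a_4 = 6.75; b_4 = 7; s_4 = 1.5; t_4 = 6.75; a_5 = 11.75; b_5 = 9; c_5 = 5.5; s_5 = 2.25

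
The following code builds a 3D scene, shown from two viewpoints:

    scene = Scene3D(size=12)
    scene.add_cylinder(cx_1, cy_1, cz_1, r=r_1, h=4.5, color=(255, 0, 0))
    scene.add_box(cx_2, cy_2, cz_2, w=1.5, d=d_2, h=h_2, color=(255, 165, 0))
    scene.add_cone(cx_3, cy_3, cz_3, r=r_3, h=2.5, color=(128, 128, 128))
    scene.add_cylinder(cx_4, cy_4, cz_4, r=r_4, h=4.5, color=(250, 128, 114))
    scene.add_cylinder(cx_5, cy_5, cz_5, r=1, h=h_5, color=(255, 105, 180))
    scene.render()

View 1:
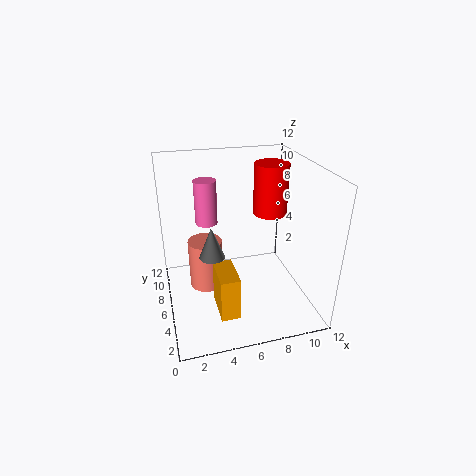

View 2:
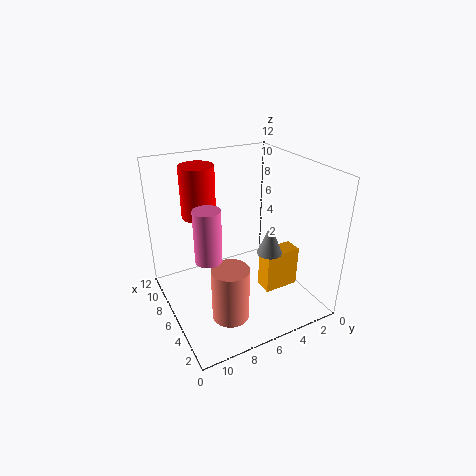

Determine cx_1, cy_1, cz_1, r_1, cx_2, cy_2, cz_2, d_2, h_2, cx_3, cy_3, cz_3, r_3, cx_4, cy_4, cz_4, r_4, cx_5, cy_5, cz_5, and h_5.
cx_1 = 9.5
cy_1 = 8
cz_1 = 7
r_1 = 1.5
cx_2 = 3.5
cy_2 = 1.5
cz_2 = 1.5
d_2 = 3
h_2 = 3.5
cx_3 = 3.5
cy_3 = 4.5
cz_3 = 5.5
r_3 = 1
cx_4 = 3.5
cy_4 = 8
cz_4 = 0.5
r_4 = 1.5
cx_5 = 4
cy_5 = 9.5
cz_5 = 6
h_5 = 4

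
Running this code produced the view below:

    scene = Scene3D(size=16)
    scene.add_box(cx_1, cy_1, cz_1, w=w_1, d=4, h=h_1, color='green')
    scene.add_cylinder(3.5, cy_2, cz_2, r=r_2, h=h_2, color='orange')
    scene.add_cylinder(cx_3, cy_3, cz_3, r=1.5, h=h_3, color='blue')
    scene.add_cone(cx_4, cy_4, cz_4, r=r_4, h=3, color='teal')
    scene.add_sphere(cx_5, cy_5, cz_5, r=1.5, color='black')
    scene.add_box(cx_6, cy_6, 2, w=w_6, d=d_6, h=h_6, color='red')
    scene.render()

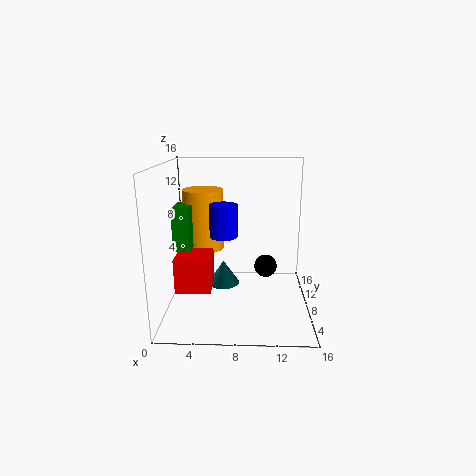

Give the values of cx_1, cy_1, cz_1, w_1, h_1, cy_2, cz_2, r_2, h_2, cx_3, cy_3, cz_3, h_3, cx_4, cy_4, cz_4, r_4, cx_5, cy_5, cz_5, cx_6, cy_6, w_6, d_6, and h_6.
cx_1 = 0.5
cy_1 = 8.5
cz_1 = 6
w_1 = 2
h_1 = 5
cy_2 = 13
cz_2 = 5
r_2 = 2.5
h_2 = 7.5
cx_3 = 6.5
cy_3 = 7
cz_3 = 8.5
h_3 = 3.5
cx_4 = 6
cy_4 = 12
cz_4 = 0.5
r_4 = 2
cx_5 = 11.5
cy_5 = 14
cz_5 = 2
cx_6 = 1
cy_6 = 6
w_6 = 4
d_6 = 4
h_6 = 4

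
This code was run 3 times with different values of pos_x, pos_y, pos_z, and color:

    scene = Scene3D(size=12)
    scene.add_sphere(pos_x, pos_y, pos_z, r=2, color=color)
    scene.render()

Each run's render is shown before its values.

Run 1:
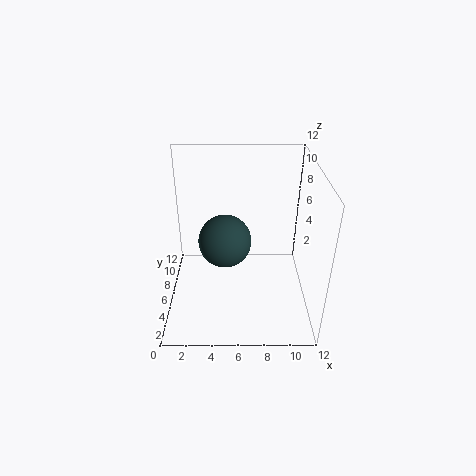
pos_x = 5; pos_y = 4; pos_z = 7; color = 'darkslategray'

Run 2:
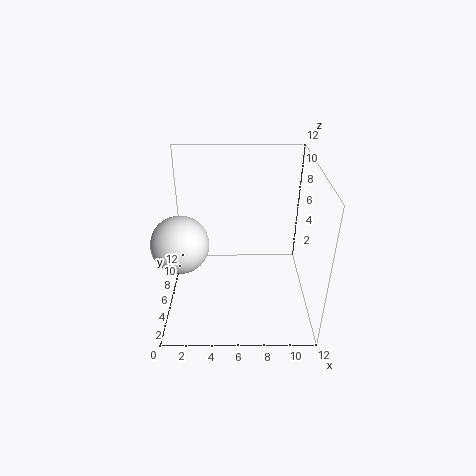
pos_x = 2; pos_y = 2; pos_z = 8; color = 'white'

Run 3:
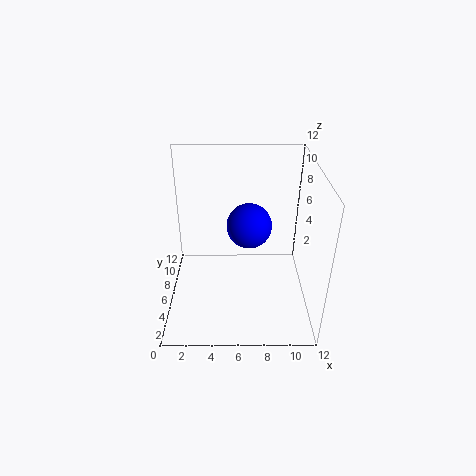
pos_x = 7; pos_y = 8; pos_z = 6; color = 'blue'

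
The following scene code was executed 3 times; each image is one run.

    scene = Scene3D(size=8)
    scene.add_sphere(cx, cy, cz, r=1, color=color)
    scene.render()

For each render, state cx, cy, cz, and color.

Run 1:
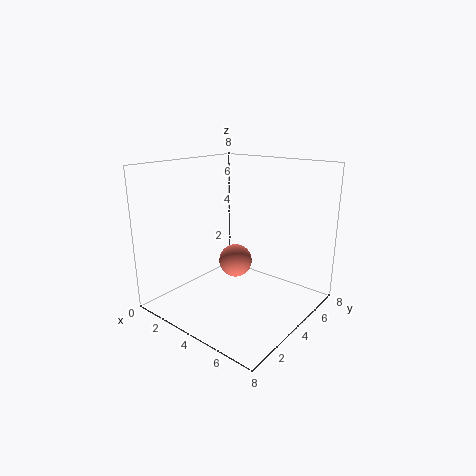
cx = 3
cy = 5
cz = 2
color = 'salmon'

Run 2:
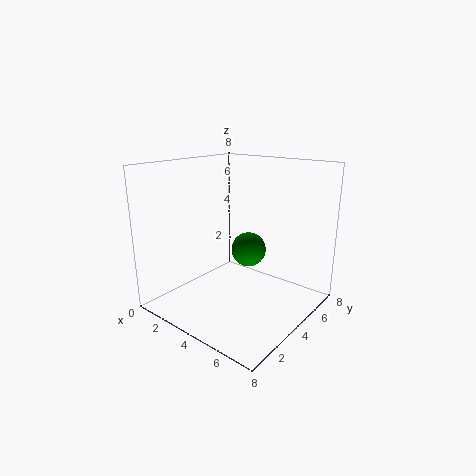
cx = 4
cy = 5
cz = 3
color = 'green'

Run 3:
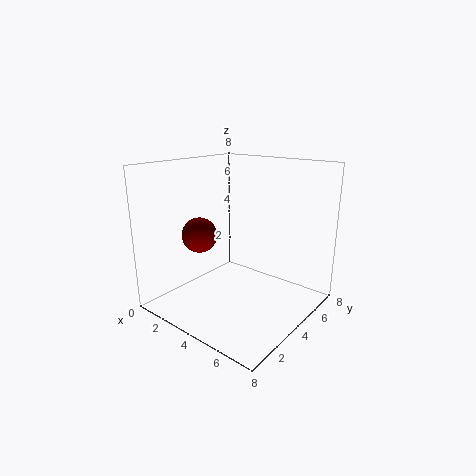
cx = 2
cy = 3
cz = 4
color = 'maroon'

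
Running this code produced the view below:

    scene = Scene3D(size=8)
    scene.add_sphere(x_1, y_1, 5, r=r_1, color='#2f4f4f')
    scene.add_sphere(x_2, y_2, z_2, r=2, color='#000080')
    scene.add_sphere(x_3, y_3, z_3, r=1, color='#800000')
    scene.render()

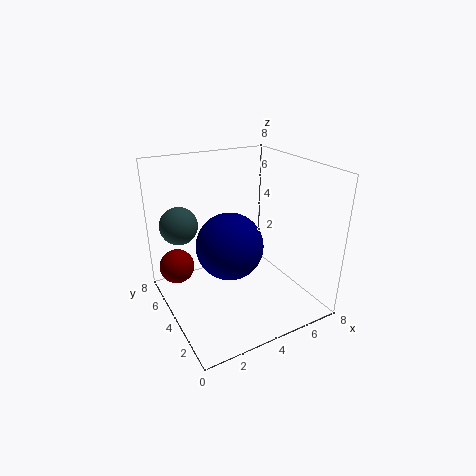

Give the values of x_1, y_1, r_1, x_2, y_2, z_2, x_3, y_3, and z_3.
x_1 = 1, y_1 = 5, r_1 = 1, x_2 = 4, y_2 = 5, z_2 = 3, x_3 = 1, y_3 = 6, z_3 = 2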